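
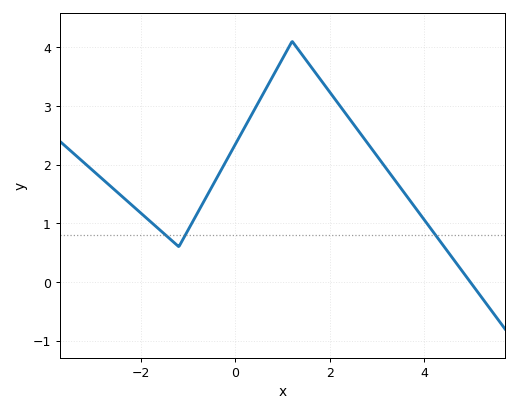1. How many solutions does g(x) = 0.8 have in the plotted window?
3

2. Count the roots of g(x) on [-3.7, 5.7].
1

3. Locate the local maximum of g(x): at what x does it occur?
1.2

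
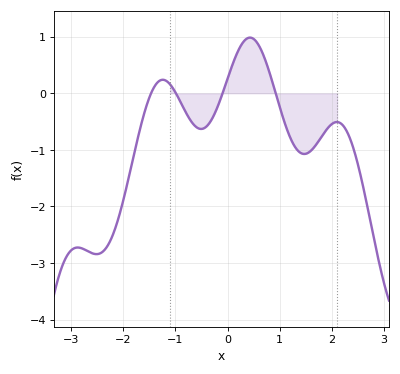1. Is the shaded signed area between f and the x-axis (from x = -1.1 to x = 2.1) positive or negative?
negative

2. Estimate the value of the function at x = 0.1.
0.521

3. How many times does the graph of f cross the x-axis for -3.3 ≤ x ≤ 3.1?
4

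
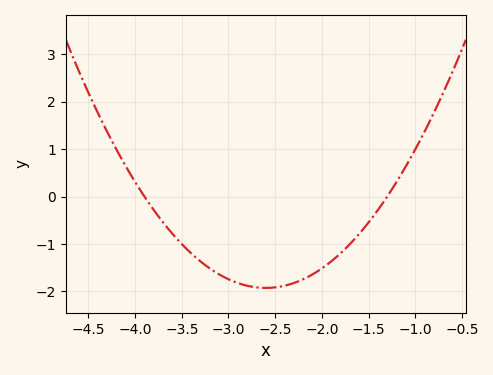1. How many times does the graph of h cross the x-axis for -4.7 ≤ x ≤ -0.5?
2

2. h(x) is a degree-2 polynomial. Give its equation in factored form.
y = 1.14(x + 3.9)(x + 1.3)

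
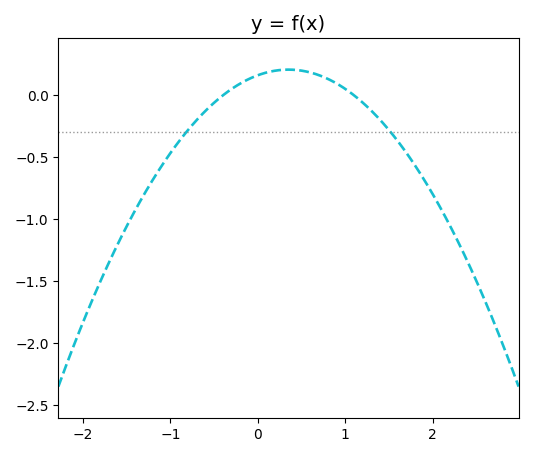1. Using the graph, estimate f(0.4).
0.207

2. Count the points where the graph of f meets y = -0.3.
2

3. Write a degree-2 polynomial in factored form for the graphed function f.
y = -0.37(x + 0.4)(x - 1.1)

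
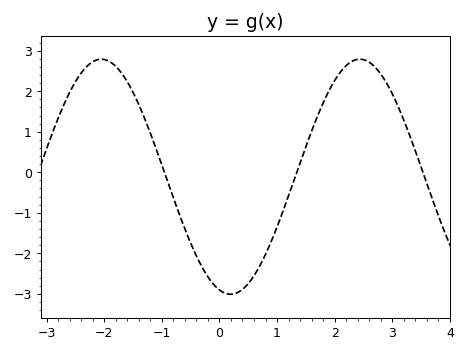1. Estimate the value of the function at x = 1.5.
0.6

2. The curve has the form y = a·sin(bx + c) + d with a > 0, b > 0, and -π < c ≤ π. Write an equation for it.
y = 2.9sin(1.4x - 1.8) - 0.11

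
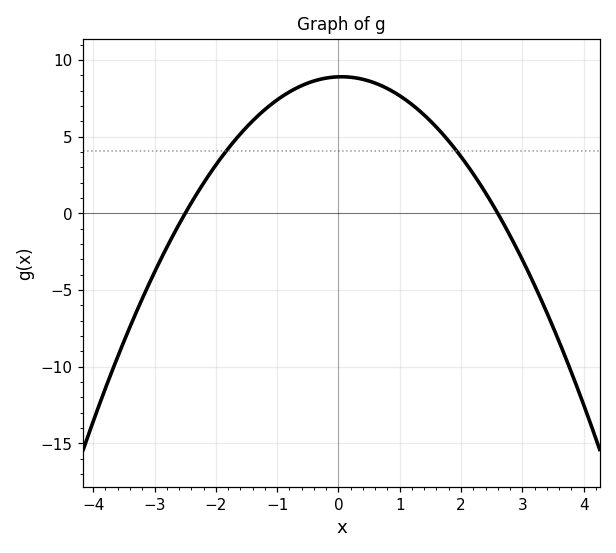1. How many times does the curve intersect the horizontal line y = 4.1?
2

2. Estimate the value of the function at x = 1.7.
5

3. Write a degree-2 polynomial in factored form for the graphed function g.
y = -1.37(x + 2.5)(x - 2.6)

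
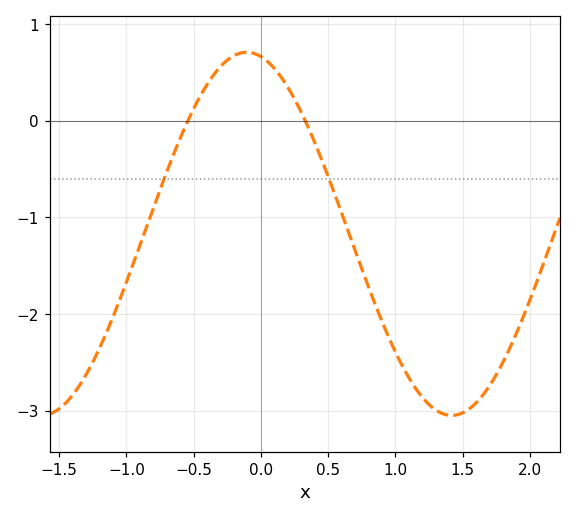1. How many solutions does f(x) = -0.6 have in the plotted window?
2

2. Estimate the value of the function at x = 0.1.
0.5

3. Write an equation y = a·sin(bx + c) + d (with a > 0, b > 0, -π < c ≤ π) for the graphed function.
y = 1.88sin(2.1x + 1.8) - 1.17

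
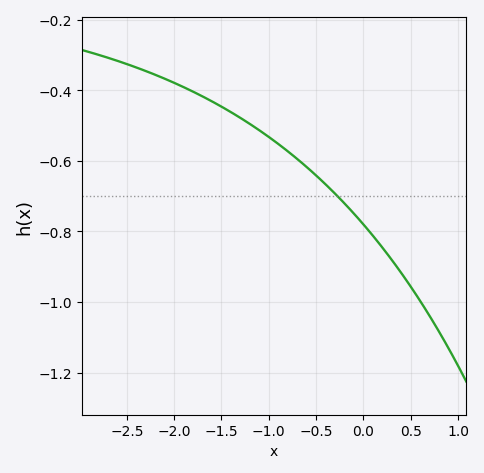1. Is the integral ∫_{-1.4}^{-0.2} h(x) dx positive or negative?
negative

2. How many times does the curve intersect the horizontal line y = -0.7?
1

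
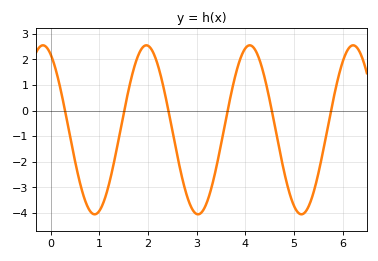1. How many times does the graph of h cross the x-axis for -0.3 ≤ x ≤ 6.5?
6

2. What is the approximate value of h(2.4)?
0.191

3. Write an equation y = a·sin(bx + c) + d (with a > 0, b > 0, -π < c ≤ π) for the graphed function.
y = 3.3sin(2.96x + 2.03) - 0.75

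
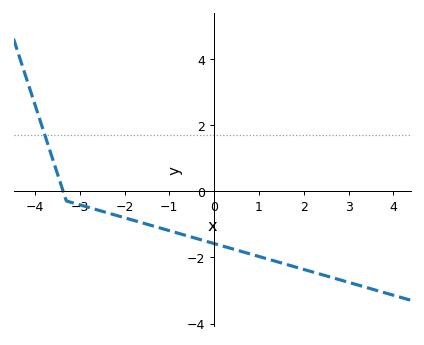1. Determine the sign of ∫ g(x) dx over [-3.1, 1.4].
negative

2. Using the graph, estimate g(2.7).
-2.6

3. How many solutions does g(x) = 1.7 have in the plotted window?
1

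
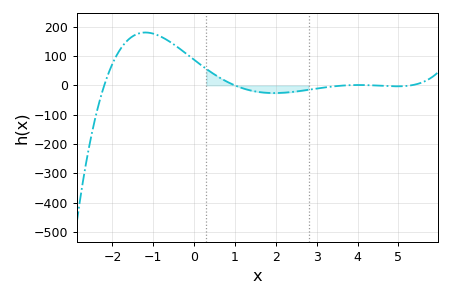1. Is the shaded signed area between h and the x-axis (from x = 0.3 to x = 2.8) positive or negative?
negative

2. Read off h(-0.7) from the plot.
158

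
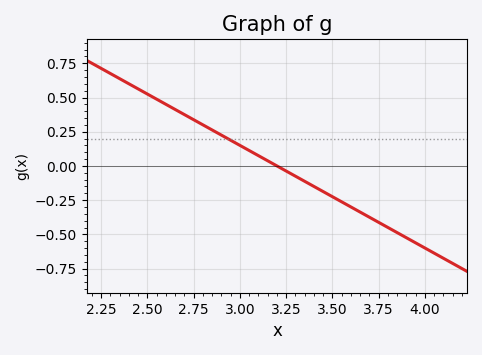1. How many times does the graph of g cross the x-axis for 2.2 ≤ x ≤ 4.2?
1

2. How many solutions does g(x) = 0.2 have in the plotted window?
1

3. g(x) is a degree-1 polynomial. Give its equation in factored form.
y = -0.75(x - 3.2)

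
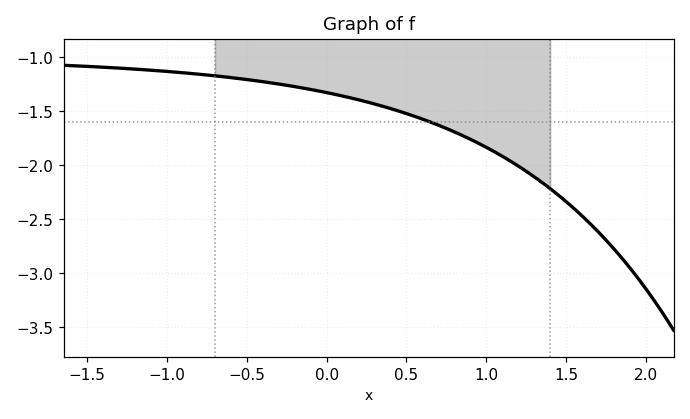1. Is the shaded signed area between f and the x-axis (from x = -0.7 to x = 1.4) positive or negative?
negative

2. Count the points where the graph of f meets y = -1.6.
1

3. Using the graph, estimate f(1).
-1.85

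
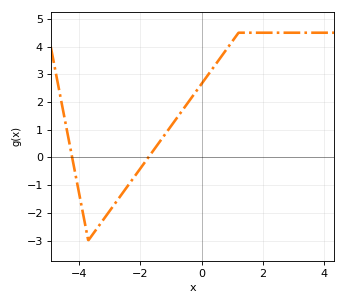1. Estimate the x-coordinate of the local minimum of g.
-3.7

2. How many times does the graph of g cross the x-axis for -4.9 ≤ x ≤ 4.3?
2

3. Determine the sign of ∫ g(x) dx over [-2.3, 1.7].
positive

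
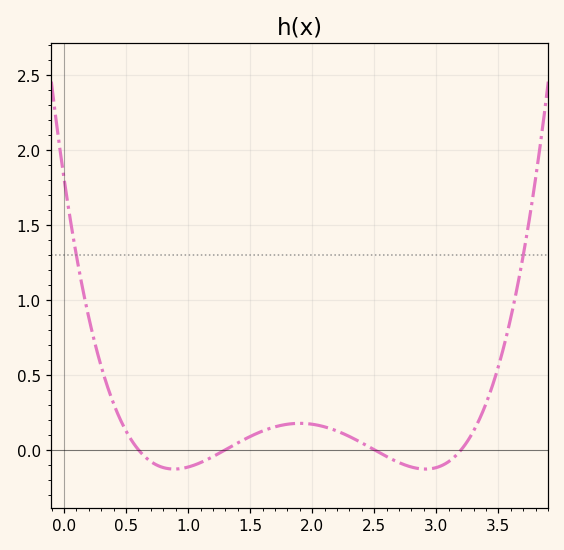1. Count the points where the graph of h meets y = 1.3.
2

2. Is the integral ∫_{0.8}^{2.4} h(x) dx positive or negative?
positive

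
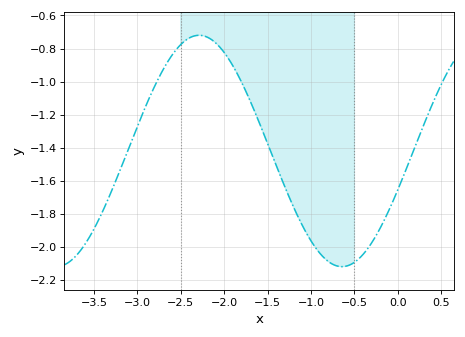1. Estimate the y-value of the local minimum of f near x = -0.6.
-2.12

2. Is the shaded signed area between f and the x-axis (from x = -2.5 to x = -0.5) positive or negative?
negative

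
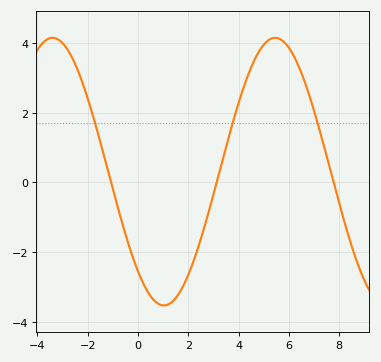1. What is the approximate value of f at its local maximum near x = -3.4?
4.15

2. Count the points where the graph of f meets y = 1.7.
3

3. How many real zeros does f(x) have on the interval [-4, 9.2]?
3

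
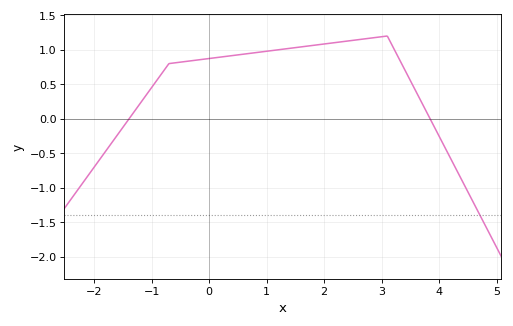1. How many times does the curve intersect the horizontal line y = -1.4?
1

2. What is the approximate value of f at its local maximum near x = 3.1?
1.2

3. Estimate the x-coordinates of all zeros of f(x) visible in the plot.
-1.39, 3.84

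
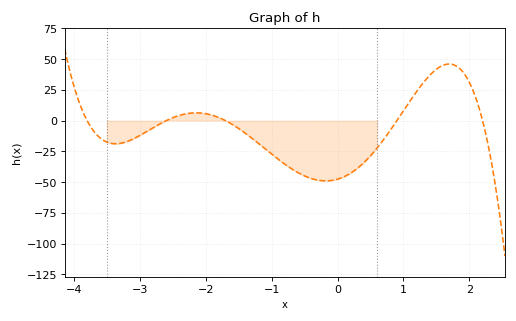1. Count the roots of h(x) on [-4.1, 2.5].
5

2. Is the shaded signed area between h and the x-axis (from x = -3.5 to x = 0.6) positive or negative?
negative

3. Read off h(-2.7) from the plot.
-2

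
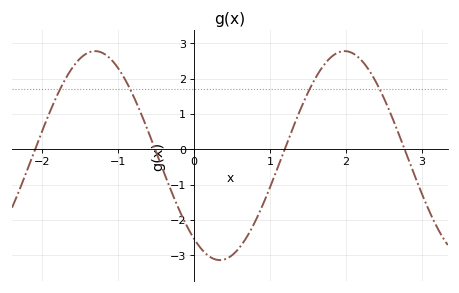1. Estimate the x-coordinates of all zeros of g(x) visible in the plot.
-2.09, -0.513, 1.2, 2.78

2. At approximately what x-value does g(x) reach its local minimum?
0.341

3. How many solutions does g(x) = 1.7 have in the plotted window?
4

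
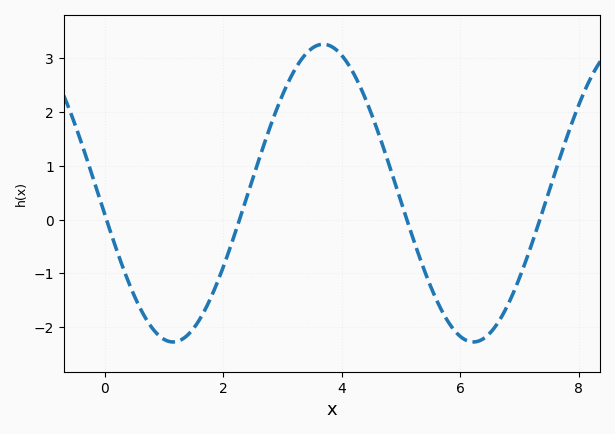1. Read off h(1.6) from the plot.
-1.86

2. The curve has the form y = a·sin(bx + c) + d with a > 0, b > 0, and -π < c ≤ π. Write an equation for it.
y = 2.76sin(1.24x - 3) + 0.49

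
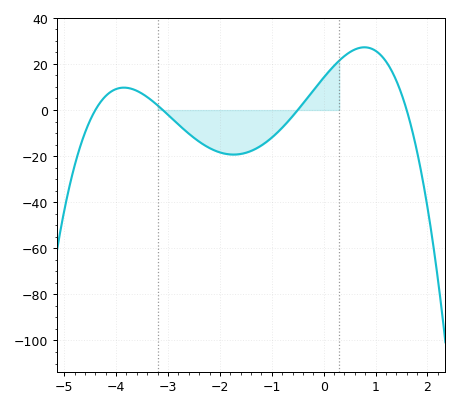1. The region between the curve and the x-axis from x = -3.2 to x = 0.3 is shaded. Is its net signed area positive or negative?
negative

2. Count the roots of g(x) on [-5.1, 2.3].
4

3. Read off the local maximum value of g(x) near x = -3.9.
10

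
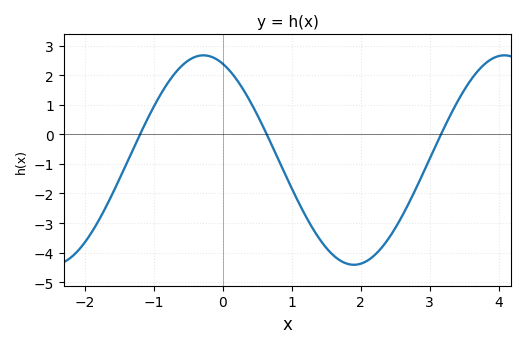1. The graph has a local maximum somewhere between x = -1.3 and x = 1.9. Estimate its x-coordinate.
-0.278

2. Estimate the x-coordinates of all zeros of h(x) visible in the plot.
-1.2, 0.64, 3.17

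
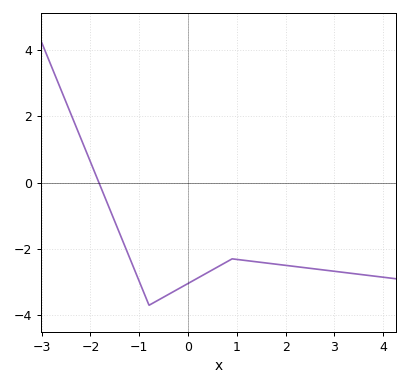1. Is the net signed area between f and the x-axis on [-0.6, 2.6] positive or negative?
negative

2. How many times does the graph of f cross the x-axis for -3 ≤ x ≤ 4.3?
1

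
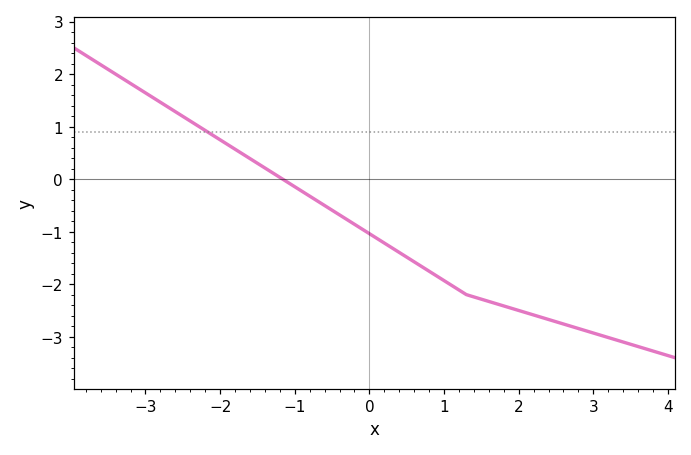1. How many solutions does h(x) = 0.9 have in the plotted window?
1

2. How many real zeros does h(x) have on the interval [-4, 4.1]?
1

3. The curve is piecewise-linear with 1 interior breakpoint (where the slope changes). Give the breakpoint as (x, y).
(1.3, -2.2)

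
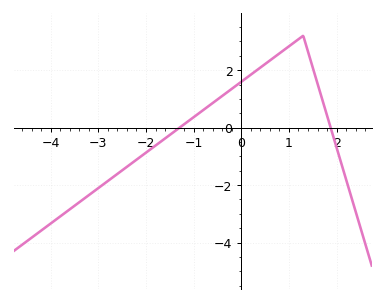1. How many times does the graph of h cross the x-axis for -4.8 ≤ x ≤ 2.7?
2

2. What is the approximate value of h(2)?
-0.696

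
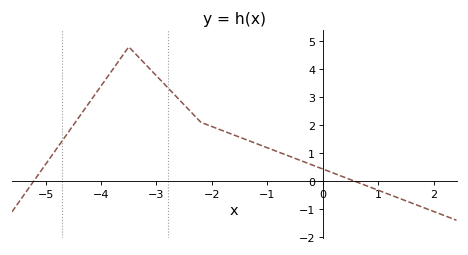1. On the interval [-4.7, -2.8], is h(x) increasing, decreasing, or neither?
neither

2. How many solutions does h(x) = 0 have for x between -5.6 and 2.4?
2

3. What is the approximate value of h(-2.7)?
3.14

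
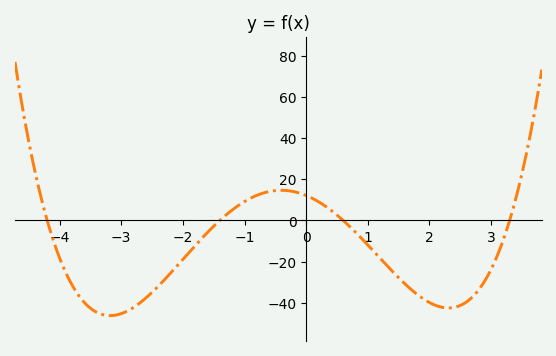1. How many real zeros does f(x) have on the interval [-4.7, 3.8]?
4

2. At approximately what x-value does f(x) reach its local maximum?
-0.403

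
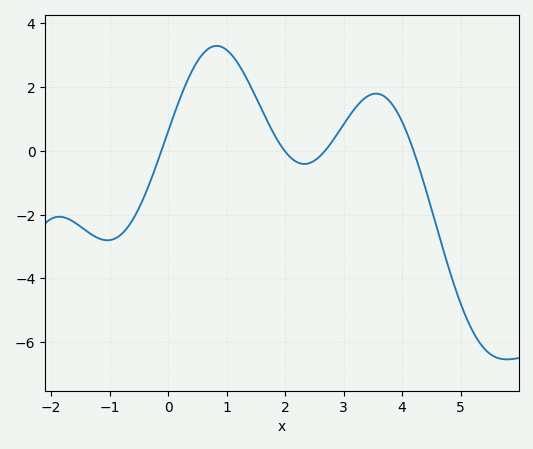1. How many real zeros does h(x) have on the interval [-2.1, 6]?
4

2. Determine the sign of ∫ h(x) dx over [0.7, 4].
positive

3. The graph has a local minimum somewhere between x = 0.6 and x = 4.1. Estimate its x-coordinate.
2.4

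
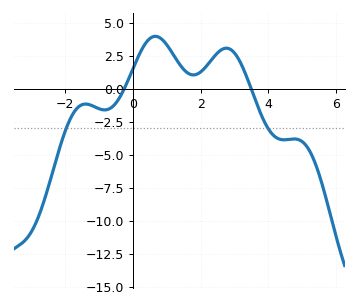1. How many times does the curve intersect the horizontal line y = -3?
2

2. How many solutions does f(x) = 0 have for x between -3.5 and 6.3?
2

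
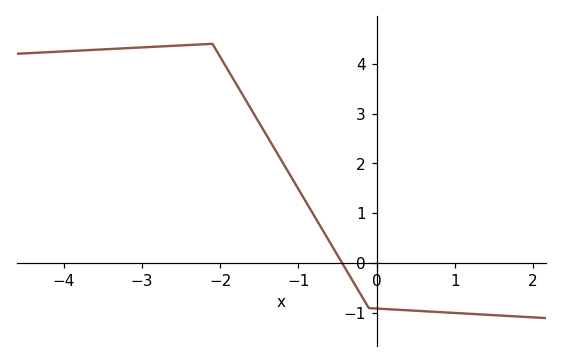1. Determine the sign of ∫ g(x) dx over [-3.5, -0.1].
positive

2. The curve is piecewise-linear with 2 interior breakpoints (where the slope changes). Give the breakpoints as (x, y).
(-2.1, 4.4); (-0.1, -0.9)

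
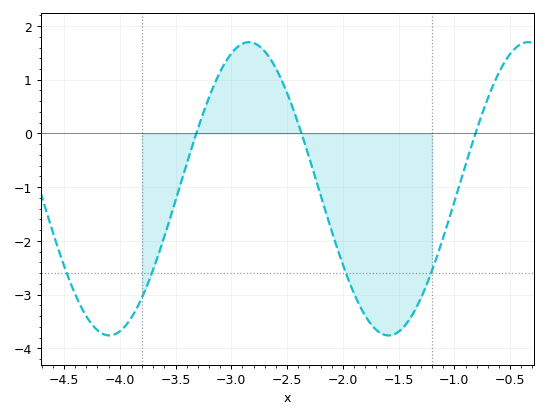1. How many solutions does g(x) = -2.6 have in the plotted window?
4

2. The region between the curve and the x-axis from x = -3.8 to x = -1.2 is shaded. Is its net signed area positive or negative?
negative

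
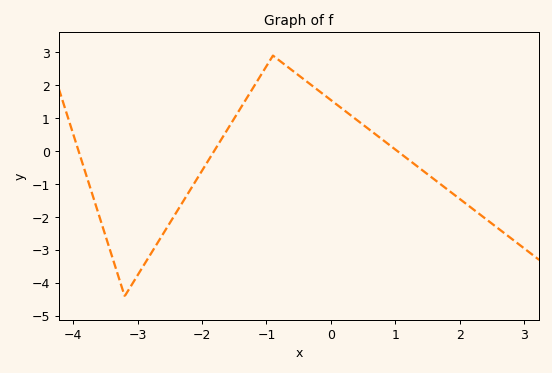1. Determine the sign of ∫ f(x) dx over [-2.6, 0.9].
positive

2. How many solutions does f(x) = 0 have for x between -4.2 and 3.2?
3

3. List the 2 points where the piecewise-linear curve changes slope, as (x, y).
(-3.2, -4.4); (-0.9, 2.9)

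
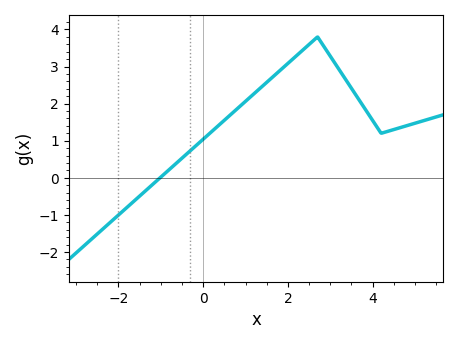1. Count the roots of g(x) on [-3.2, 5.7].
1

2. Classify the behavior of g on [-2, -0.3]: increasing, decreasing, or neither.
increasing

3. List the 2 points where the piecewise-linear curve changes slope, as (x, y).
(2.7, 3.8); (4.2, 1.2)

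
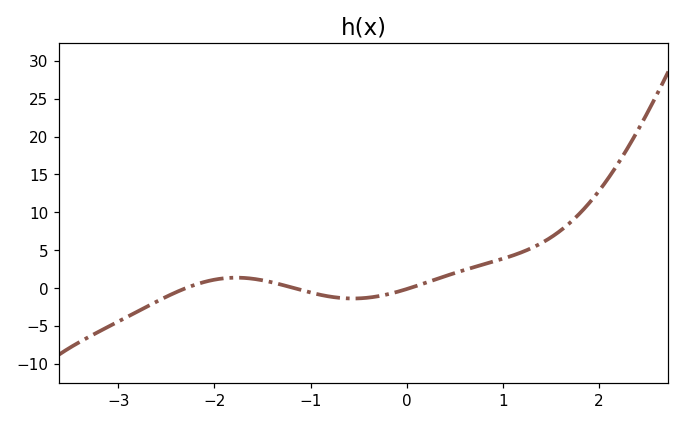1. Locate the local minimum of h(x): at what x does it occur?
-0.557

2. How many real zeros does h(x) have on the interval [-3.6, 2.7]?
3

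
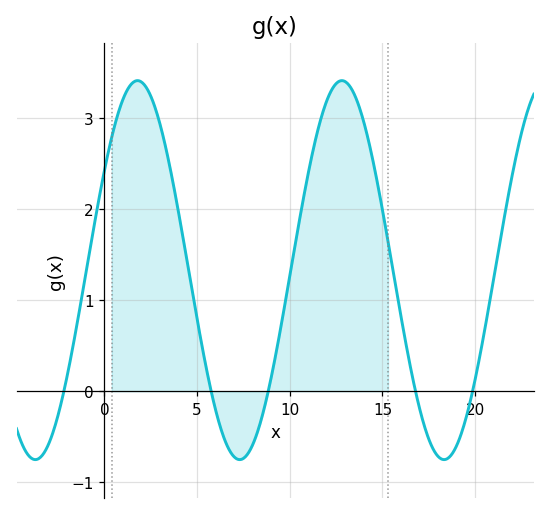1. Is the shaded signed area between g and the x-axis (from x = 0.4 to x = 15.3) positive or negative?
positive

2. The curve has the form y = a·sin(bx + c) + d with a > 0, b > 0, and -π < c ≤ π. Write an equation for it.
y = 2.08sin(0.57x + 0.55) + 1.33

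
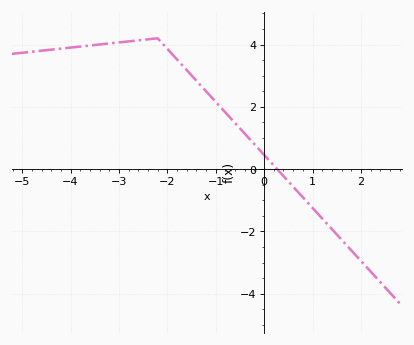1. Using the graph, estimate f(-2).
3.86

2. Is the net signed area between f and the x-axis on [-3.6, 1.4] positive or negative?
positive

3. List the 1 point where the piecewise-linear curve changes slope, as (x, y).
(-2.2, 4.2)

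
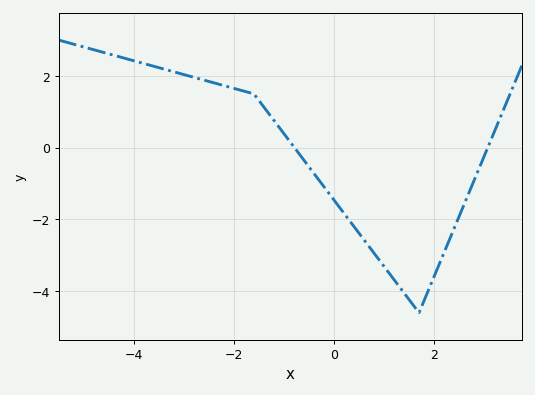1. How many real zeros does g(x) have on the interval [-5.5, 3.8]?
2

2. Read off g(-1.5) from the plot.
1.4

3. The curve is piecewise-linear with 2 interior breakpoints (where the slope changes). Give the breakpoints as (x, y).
(-1.6, 1.5); (1.7, -4.6)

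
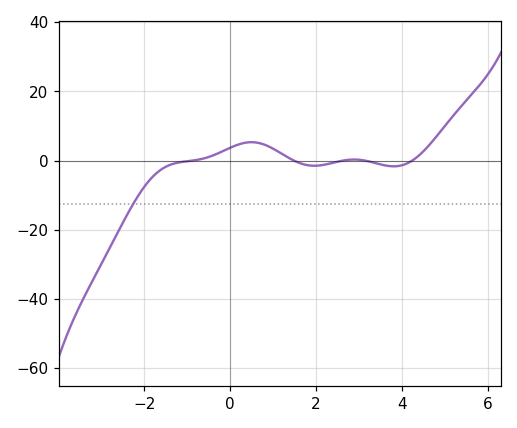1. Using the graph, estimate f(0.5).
6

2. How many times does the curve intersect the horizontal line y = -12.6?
1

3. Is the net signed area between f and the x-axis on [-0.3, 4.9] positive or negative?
positive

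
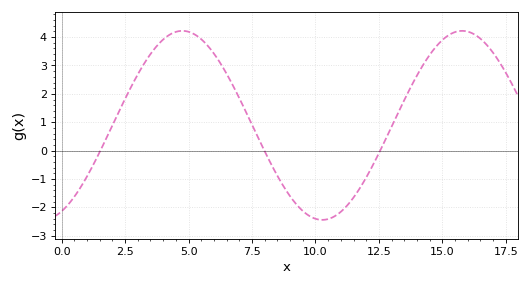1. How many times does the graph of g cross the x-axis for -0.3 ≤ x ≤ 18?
3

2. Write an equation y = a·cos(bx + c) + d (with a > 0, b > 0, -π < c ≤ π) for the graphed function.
y = 3.33cos(0.57x - 2.71) + 0.89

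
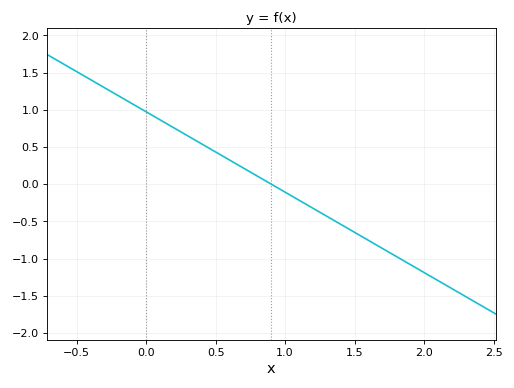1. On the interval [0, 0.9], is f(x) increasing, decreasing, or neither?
decreasing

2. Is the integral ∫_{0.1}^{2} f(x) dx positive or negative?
negative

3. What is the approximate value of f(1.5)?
-0.648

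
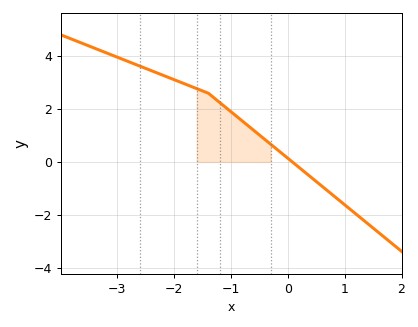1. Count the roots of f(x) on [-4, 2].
1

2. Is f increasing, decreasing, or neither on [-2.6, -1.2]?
decreasing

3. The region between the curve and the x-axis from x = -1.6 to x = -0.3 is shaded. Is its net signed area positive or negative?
positive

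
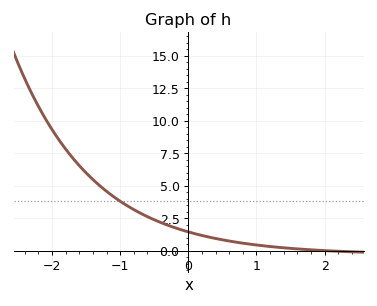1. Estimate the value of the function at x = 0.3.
1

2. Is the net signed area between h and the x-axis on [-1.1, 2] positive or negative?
positive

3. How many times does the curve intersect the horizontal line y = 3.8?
1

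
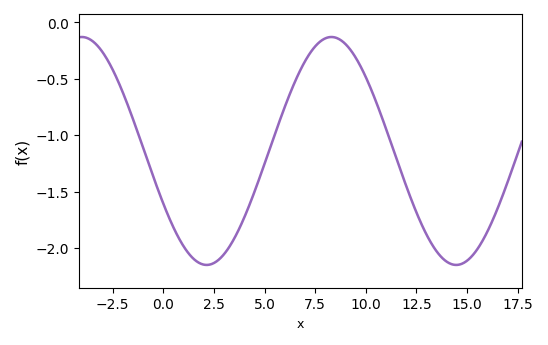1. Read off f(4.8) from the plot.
-1.35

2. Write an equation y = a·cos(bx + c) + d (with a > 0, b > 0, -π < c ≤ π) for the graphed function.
y = 1.01cos(0.51x + 2.05) - 1.14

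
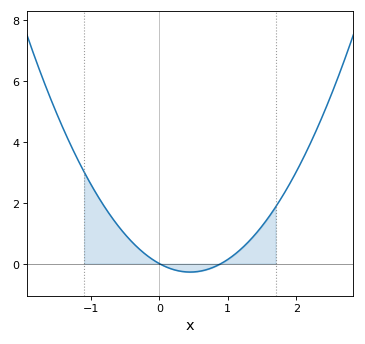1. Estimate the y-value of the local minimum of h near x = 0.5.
-0.277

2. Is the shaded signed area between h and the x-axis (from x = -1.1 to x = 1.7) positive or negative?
positive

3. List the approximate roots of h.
0, 0.9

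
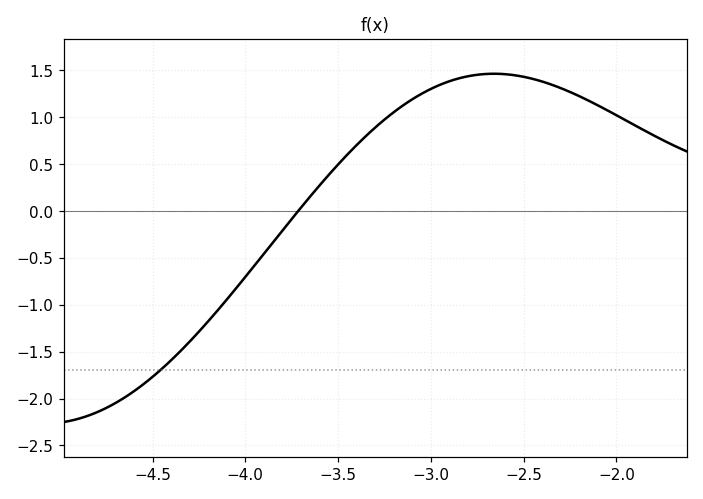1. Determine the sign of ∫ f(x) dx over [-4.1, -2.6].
positive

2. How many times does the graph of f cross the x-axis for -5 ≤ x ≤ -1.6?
1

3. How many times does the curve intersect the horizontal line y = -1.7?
1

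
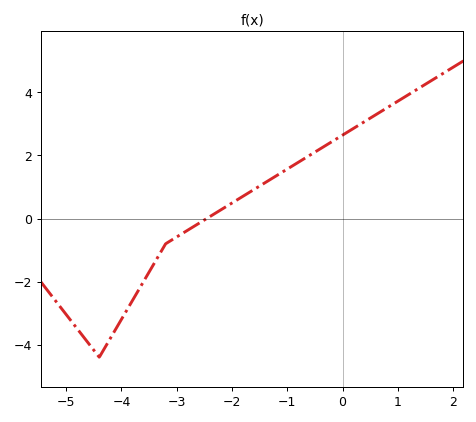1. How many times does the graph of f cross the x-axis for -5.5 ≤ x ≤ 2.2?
1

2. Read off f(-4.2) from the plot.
-3.8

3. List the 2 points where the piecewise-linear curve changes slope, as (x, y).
(-4.4, -4.4); (-3.2, -0.8)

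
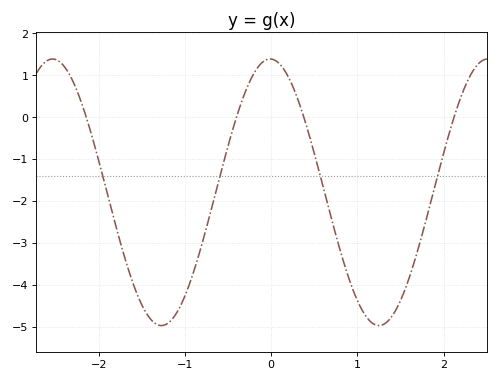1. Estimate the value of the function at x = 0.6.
-1.6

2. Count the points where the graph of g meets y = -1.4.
4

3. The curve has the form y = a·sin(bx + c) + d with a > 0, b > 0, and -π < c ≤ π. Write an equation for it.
y = 3.18sin(2.5x + 1.6) - 1.79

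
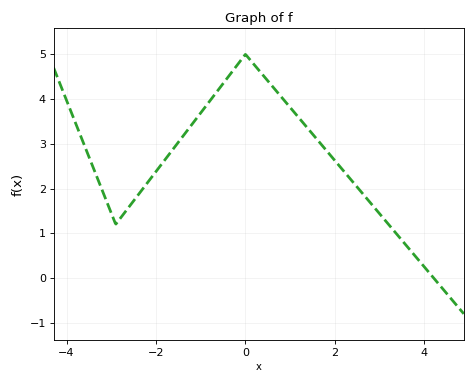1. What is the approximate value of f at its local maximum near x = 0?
5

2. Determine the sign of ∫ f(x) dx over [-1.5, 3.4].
positive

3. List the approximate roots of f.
4.2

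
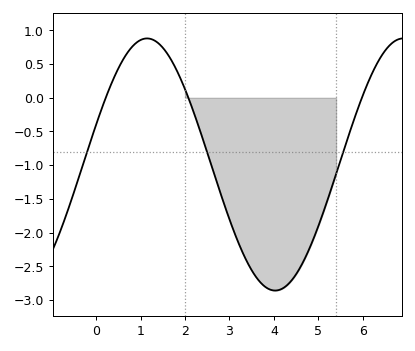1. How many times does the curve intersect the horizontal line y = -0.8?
3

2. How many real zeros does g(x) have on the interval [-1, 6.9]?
3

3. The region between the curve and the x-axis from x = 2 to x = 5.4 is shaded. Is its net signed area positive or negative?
negative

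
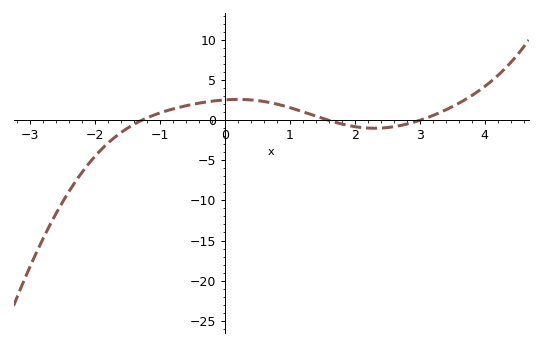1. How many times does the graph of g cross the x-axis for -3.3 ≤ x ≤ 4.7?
3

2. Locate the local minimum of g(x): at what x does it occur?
2.3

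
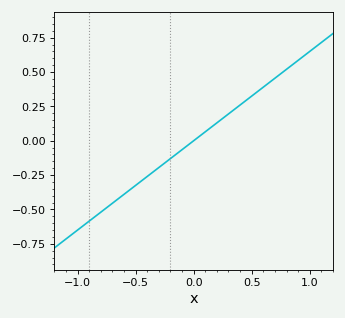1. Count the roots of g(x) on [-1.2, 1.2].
1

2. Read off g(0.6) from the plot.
0.4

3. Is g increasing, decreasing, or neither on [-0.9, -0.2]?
increasing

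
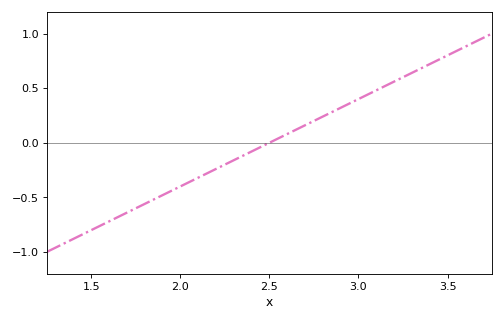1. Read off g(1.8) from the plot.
-0.56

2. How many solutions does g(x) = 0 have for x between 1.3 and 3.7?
1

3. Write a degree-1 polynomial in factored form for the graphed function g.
y = 0.8(x - 2.5)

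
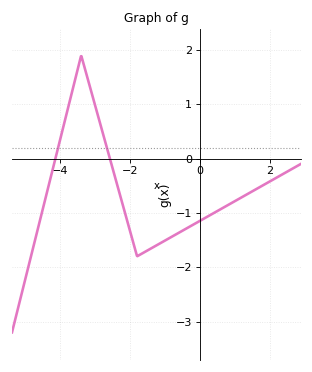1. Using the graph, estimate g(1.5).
-0.6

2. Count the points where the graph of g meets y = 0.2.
2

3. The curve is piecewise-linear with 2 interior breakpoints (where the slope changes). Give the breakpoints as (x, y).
(-3.4, 1.9); (-1.8, -1.8)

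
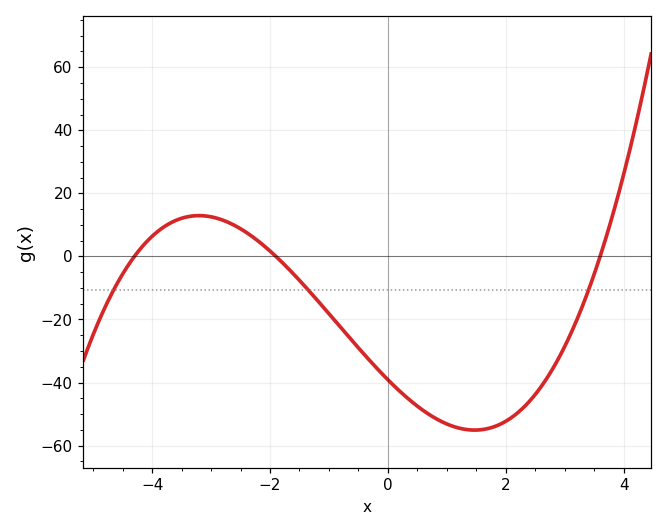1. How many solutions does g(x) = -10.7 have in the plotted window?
3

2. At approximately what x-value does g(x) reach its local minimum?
1.47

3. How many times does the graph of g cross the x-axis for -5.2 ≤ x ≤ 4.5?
3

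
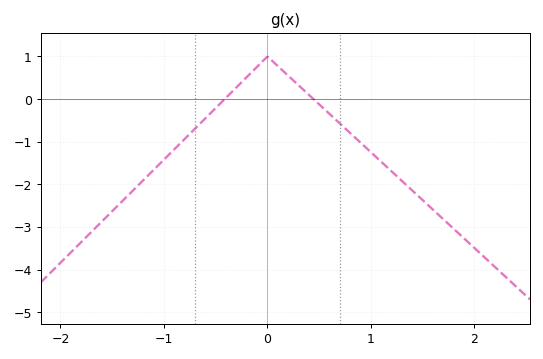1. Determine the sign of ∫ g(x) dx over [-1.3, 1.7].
negative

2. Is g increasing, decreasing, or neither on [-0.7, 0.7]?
neither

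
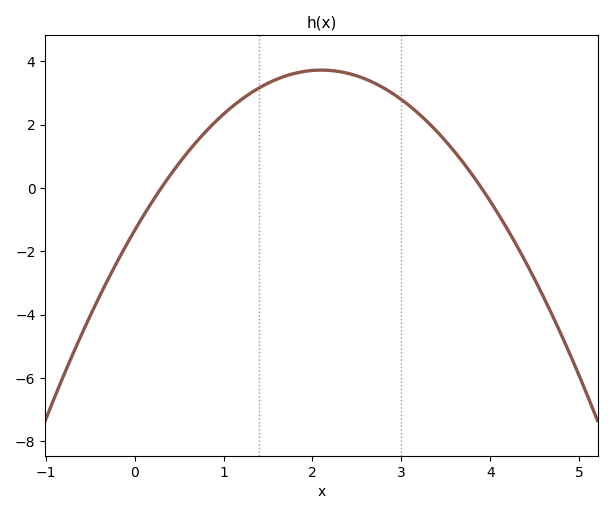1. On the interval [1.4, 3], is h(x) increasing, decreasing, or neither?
neither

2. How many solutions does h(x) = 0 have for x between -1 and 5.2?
2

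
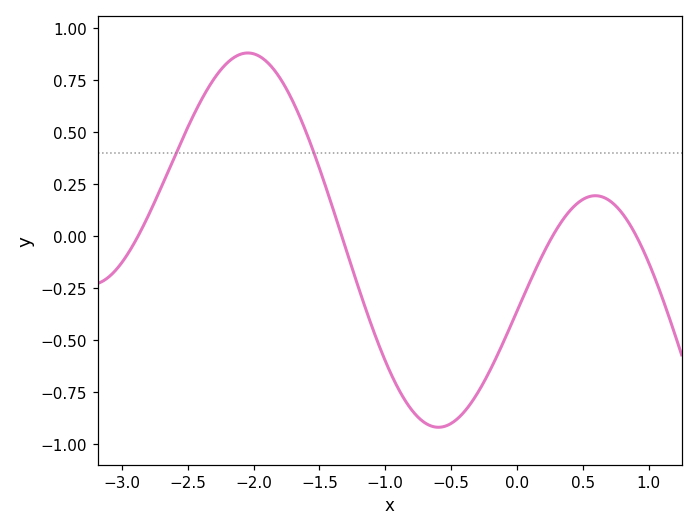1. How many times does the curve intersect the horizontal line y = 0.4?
2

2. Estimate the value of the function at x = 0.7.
0.15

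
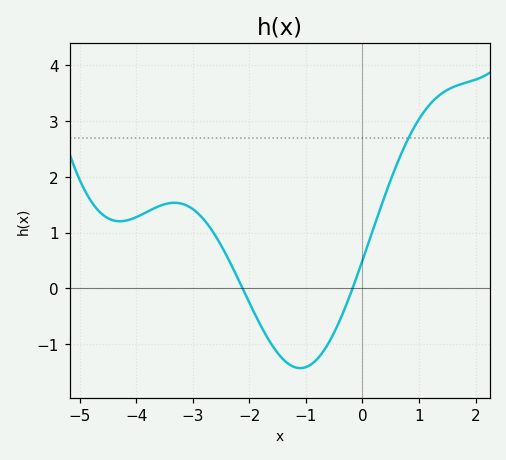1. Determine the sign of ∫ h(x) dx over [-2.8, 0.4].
negative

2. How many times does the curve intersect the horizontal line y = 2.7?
1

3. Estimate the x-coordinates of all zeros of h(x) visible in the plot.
-2.12, -0.176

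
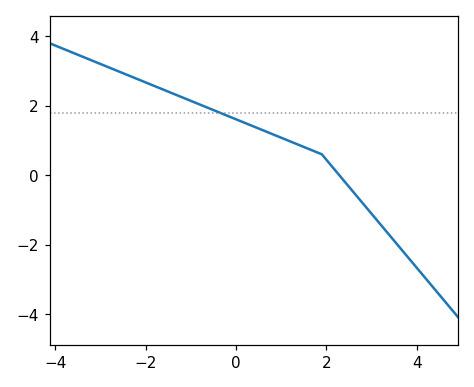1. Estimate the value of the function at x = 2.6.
-0.49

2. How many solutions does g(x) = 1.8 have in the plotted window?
1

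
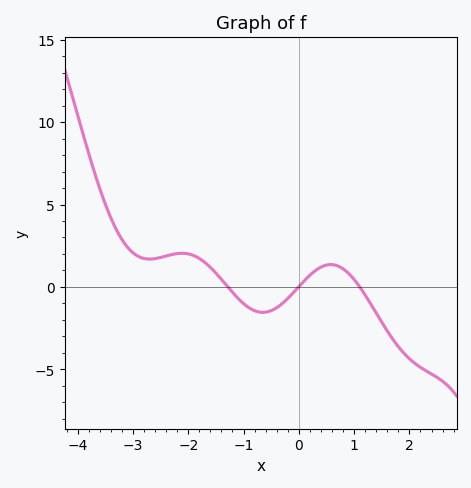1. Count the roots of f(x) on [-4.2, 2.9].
3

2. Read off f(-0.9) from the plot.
-1.26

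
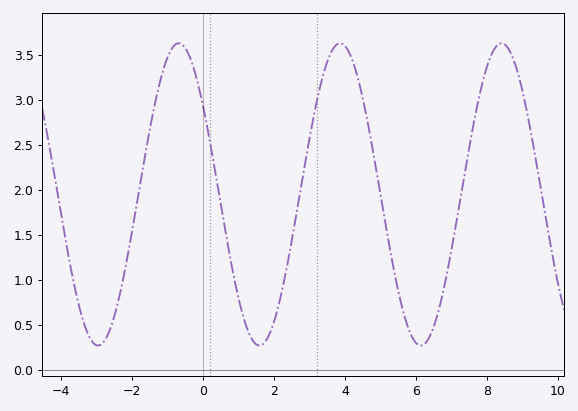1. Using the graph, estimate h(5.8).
0.453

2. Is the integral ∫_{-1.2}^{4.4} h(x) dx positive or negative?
positive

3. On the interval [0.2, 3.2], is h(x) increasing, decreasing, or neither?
neither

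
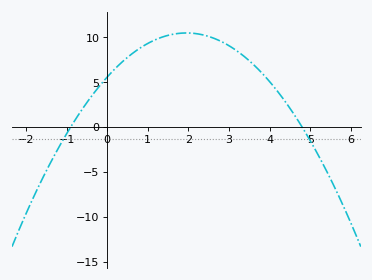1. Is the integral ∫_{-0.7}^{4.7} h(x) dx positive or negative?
positive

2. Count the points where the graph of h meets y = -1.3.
2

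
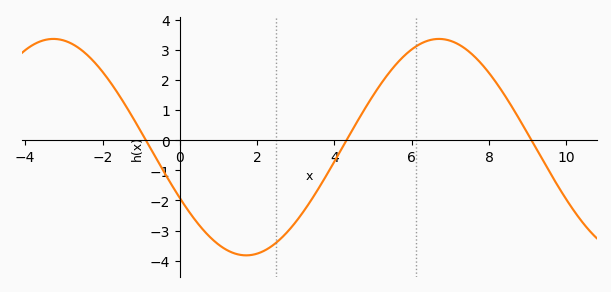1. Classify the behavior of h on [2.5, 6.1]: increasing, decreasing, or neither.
increasing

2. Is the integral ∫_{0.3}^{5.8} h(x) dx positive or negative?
negative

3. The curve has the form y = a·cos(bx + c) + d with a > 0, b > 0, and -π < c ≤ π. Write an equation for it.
y = 3.59cos(0.63x + 2.1) - 0.23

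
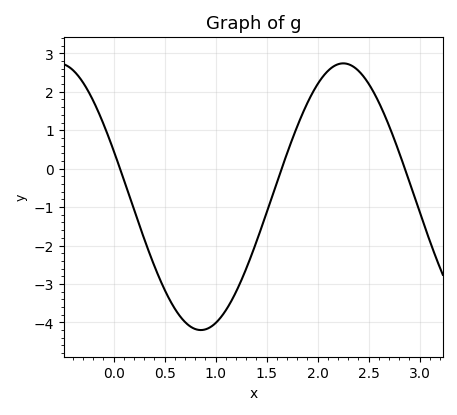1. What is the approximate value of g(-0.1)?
1.16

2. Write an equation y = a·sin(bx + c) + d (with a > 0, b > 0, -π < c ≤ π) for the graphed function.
y = 3.47sin(2.25x + 2.79) - 0.73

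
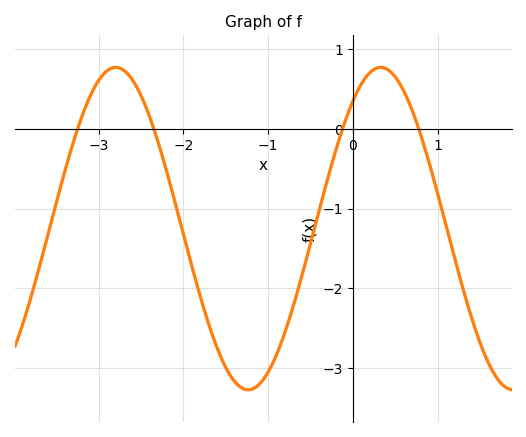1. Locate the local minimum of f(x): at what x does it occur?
-1.24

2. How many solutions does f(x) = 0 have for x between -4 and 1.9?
4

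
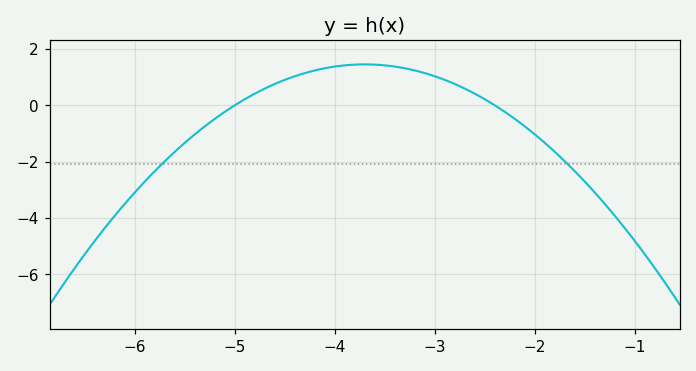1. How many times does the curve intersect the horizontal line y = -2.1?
2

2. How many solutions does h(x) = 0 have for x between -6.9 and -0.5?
2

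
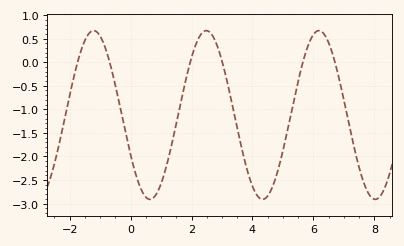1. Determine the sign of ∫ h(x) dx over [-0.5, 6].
negative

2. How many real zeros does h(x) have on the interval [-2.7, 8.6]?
6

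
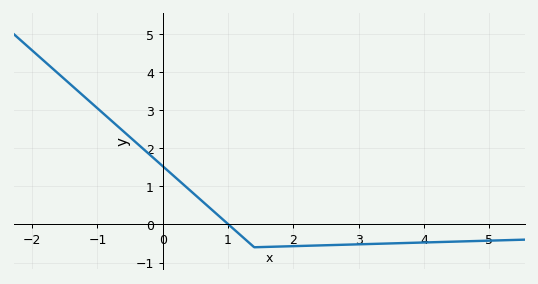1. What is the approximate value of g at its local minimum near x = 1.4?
-0.6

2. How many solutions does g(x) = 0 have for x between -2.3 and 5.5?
1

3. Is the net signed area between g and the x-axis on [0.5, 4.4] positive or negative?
negative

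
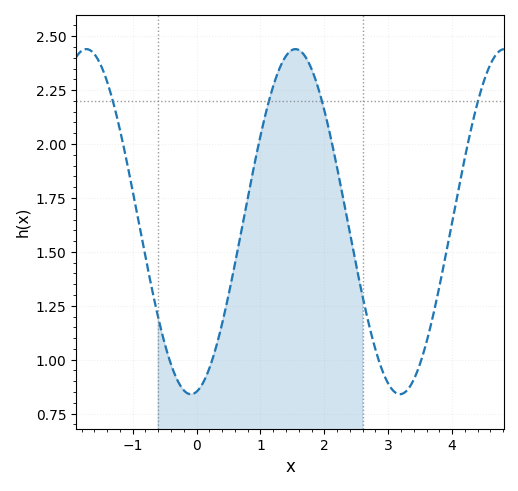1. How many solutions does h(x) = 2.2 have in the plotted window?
4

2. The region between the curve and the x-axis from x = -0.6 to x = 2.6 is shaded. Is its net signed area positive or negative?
positive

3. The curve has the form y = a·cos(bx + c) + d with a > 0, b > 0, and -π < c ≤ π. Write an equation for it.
y = 0.8cos(1.9x - 3) + 1.64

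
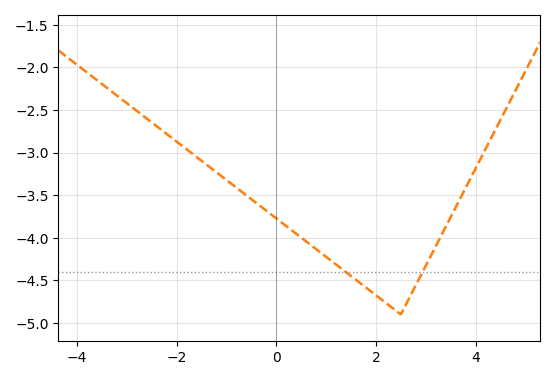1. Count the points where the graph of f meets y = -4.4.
2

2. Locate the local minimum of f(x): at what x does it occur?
2.4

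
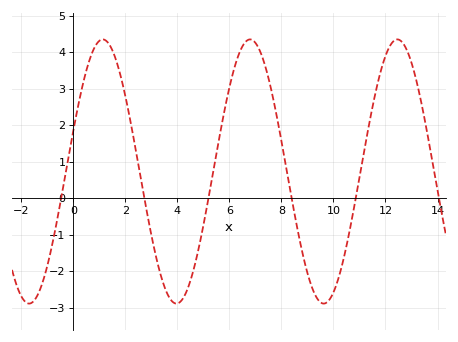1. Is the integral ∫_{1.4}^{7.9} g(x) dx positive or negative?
positive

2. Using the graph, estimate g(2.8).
-0.263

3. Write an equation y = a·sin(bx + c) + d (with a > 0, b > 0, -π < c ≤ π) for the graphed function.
y = 3.62sin(1.11x + 0.312) + 0.73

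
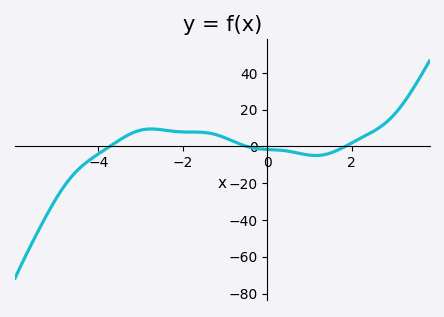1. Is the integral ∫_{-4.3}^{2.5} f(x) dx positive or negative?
positive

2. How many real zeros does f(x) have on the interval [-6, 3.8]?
3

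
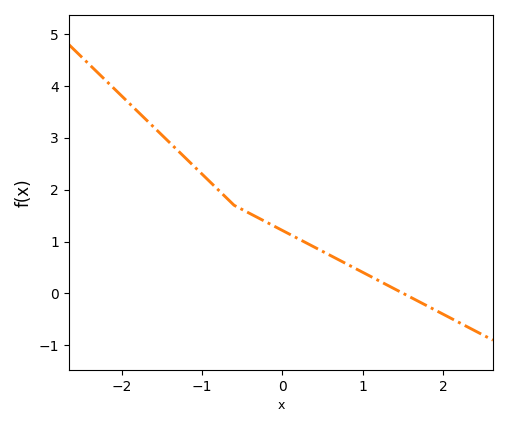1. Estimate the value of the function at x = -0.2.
1.4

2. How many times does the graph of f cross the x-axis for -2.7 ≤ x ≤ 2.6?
1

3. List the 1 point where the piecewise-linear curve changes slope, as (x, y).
(-0.6, 1.7)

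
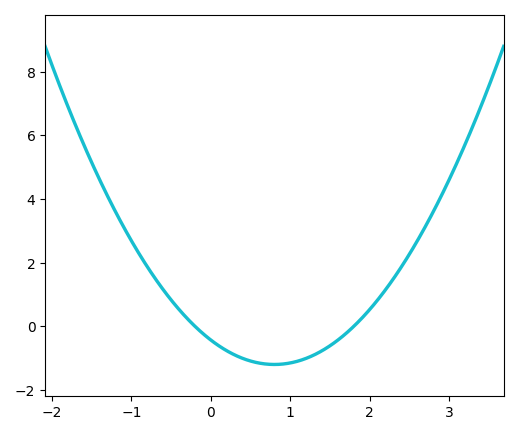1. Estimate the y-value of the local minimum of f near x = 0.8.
-1.2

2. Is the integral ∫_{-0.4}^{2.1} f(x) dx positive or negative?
negative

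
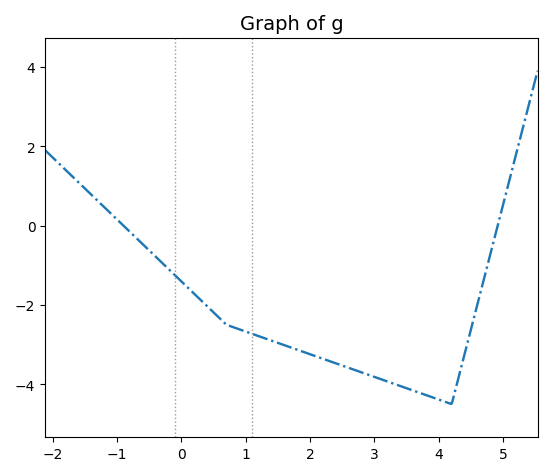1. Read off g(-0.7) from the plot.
-0.4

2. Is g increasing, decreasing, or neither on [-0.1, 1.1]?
decreasing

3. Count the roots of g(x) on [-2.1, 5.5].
2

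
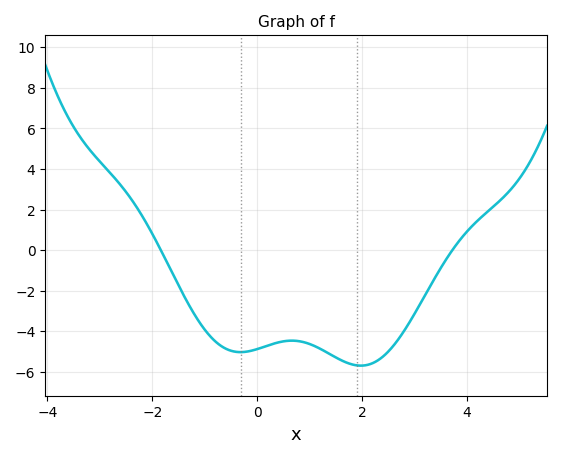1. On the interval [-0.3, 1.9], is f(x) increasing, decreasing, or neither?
neither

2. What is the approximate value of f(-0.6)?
-4.85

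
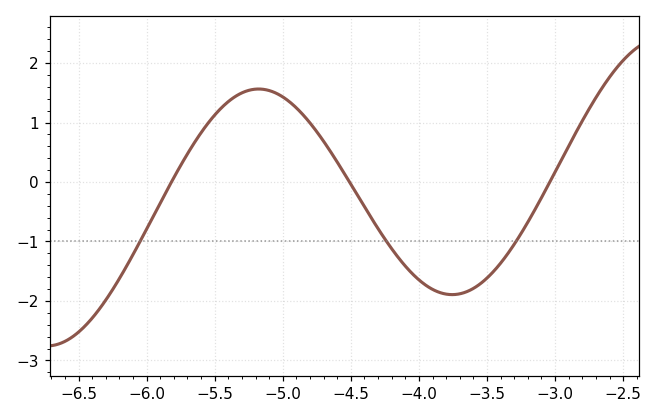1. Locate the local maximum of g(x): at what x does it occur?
-5.18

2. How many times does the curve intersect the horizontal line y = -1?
3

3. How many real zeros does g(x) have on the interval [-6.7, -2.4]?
3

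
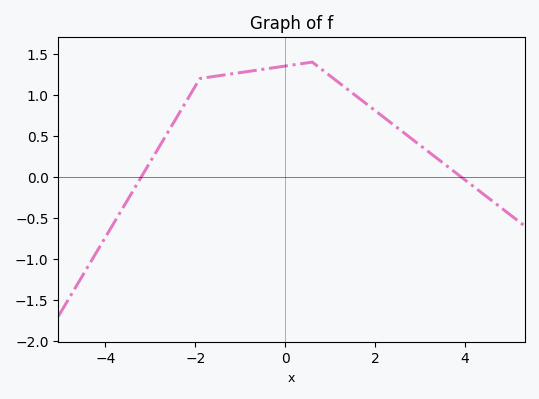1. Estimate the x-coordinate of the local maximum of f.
0.598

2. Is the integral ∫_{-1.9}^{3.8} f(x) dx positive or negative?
positive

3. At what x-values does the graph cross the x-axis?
-3.2, 3.91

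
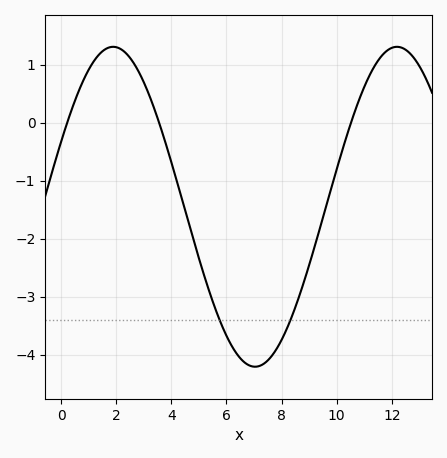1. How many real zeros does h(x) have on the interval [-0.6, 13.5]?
3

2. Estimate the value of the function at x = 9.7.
-1.3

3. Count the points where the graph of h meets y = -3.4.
2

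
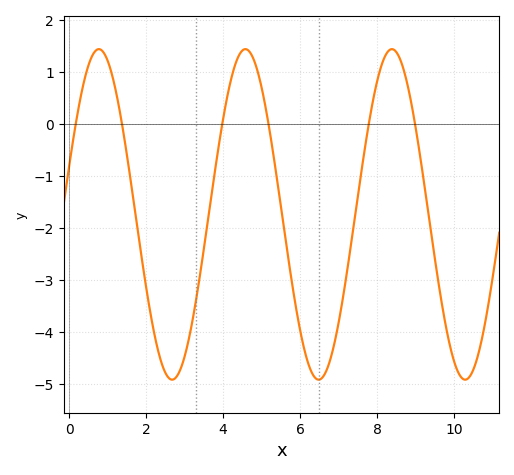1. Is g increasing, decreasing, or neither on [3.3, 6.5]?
neither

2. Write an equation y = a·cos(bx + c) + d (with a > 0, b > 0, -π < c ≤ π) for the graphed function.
y = 3.18cos(1.6x - 1.3) - 1.74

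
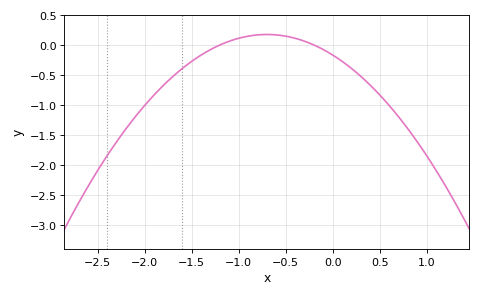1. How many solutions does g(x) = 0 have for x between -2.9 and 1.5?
2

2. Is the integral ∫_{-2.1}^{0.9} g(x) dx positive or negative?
negative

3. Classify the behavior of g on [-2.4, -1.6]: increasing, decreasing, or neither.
increasing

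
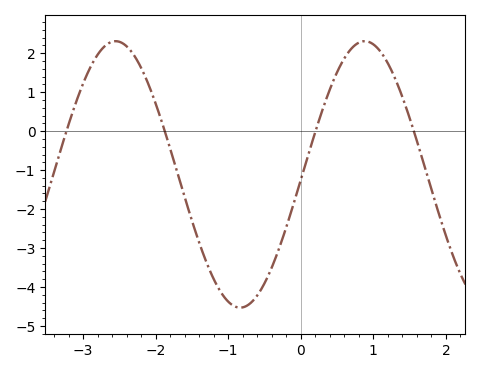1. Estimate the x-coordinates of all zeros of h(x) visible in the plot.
-3.23, -1.88, 0.203, 1.56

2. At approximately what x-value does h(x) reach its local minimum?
-0.835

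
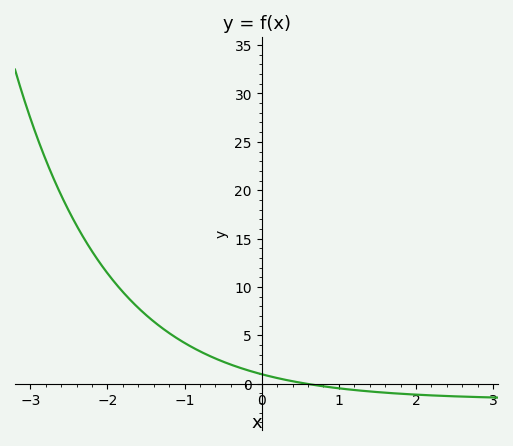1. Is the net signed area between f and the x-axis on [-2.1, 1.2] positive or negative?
positive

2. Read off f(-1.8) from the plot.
9.5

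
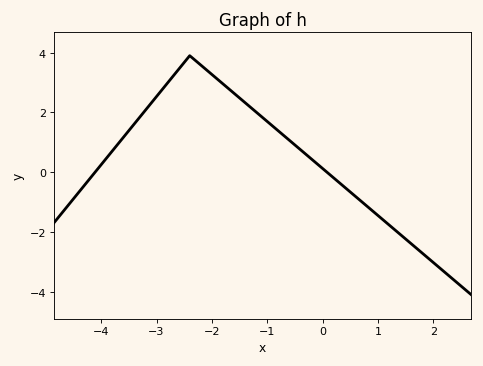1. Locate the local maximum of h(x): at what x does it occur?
-2.4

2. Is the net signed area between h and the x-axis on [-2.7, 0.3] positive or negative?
positive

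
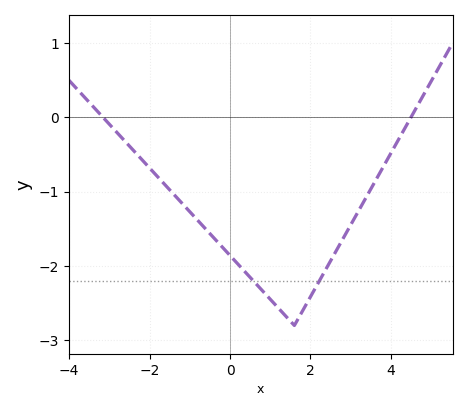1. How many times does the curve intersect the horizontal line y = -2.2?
2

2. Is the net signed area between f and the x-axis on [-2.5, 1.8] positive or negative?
negative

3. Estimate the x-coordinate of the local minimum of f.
1.6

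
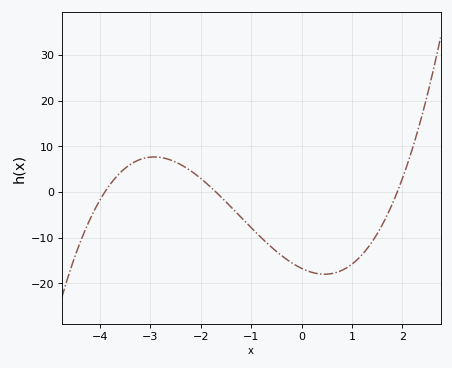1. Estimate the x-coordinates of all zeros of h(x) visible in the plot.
-3.9, -1.7, 1.9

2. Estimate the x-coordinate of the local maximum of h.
-2.92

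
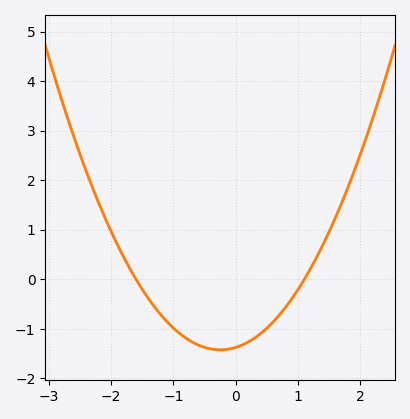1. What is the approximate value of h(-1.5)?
-0.203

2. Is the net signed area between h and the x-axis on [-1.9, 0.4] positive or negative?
negative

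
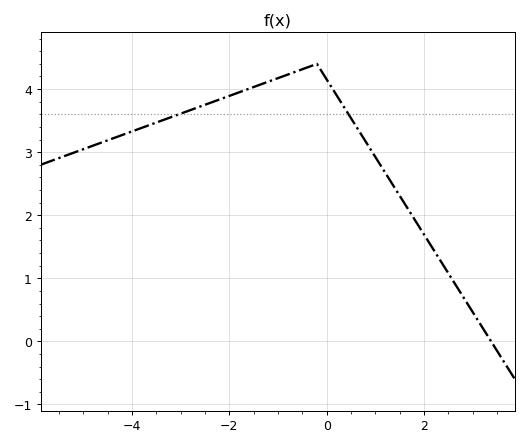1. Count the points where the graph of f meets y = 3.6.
2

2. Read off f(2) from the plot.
1.69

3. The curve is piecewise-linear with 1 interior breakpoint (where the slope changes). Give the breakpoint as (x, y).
(-0.2, 4.4)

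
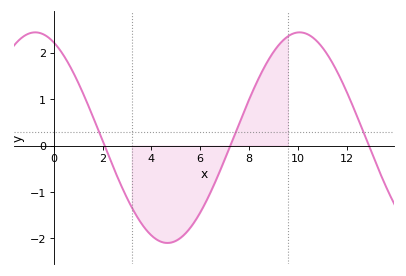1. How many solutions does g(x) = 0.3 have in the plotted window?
3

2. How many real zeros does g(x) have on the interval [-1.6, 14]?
3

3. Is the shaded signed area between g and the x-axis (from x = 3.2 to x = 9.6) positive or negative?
negative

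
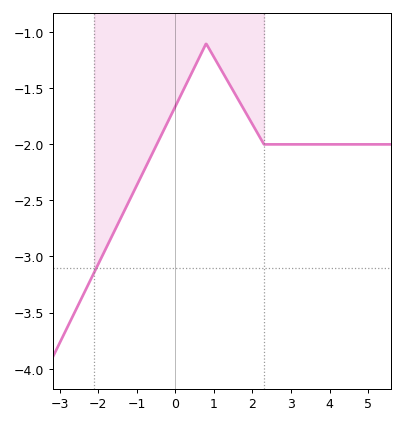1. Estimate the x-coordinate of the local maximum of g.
0.799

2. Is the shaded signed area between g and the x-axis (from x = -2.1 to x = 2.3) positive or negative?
negative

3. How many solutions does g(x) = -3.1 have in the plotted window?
1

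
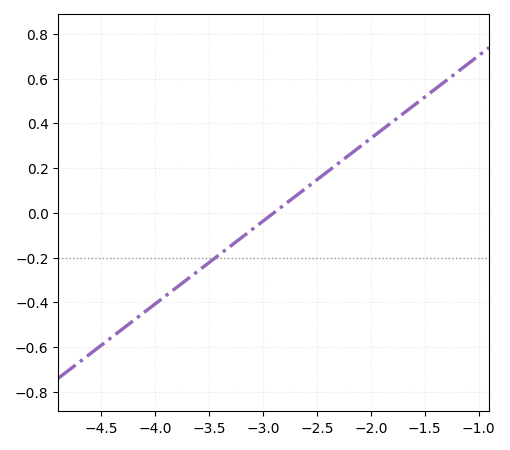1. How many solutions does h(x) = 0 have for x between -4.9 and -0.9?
1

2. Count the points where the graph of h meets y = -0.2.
1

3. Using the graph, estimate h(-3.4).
-0.185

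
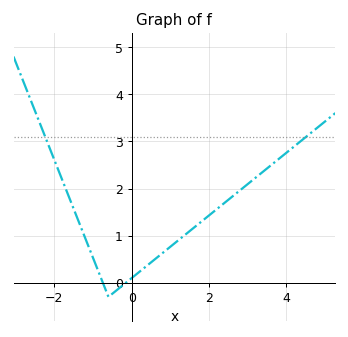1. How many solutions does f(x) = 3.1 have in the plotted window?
2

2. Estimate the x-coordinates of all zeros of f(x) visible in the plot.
-0.744, -0.149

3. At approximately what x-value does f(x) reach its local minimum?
-0.6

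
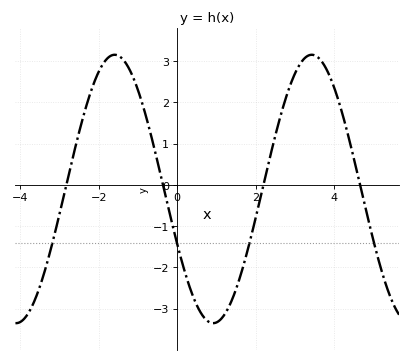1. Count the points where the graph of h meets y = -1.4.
4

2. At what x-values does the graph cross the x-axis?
-2.82, -0.36, 2.2, 4.67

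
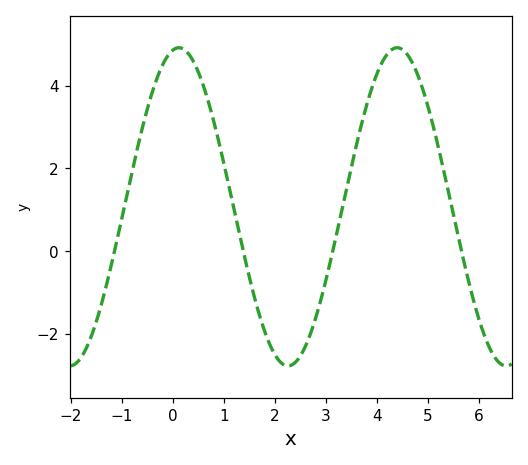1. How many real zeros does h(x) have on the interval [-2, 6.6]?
4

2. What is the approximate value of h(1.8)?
-2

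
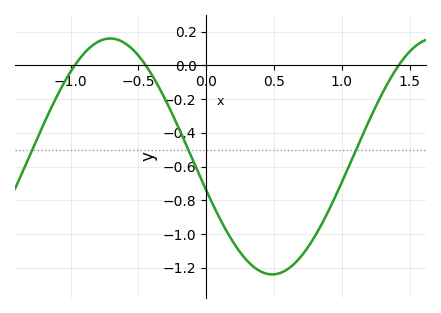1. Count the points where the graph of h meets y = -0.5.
3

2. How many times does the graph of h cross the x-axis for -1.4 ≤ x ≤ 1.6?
3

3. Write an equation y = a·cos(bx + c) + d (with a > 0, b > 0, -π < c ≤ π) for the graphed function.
y = 0.7cos(2.63x + 1.86) - 0.54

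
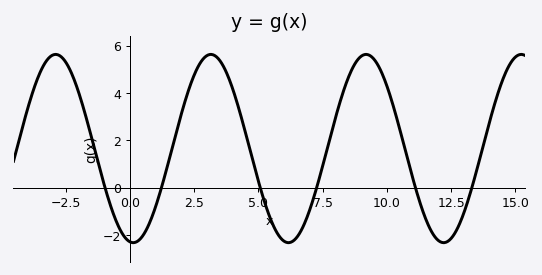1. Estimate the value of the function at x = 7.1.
-0.587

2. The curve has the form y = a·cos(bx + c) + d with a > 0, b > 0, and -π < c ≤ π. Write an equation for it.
y = 3.98cos(1.04x + 3.01) + 1.66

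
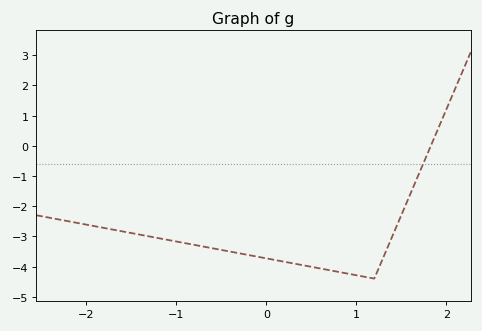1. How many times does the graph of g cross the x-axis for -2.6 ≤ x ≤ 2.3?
1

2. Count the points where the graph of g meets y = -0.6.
1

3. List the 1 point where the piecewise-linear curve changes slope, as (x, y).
(1.2, -4.4)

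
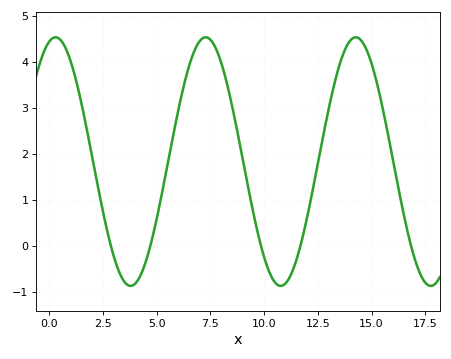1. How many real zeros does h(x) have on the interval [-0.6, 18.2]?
5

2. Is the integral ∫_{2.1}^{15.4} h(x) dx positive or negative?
positive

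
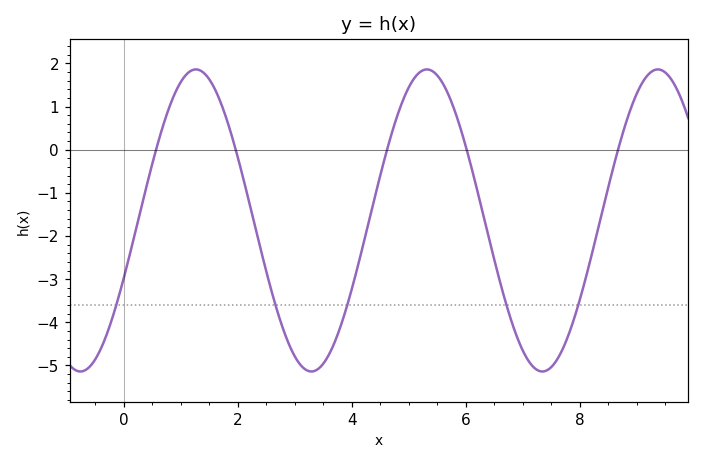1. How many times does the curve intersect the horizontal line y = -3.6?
5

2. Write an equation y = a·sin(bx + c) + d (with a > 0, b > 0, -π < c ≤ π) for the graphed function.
y = 3.5sin(1.6x - 0.39) - 1.64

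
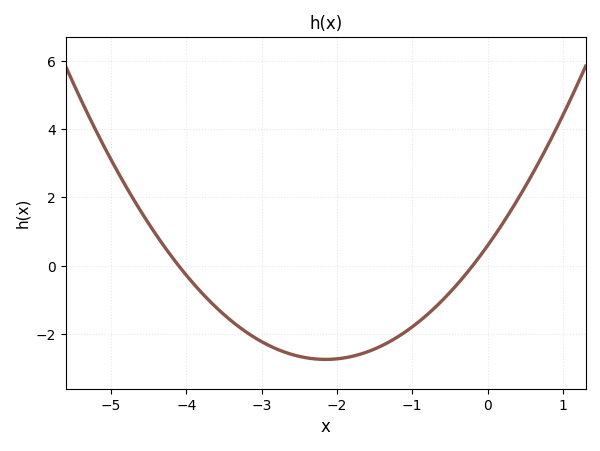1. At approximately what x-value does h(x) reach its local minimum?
-2.1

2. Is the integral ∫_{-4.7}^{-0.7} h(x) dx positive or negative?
negative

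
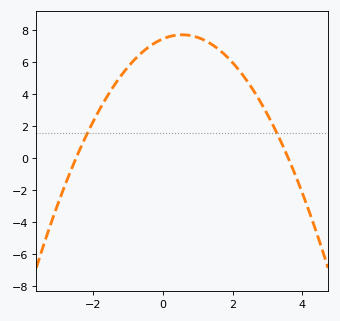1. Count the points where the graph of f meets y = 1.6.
2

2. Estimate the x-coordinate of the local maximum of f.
0.6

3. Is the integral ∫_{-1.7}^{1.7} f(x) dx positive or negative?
positive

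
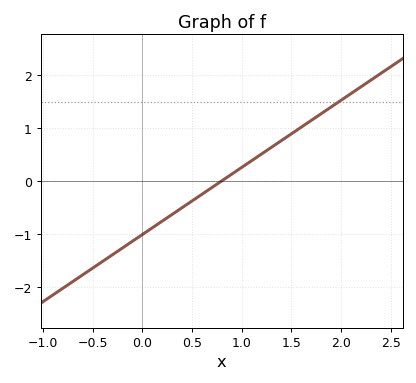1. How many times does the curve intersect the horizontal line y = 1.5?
1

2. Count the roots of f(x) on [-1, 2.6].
1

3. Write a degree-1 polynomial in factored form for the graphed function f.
y = 1.27(x - 0.8)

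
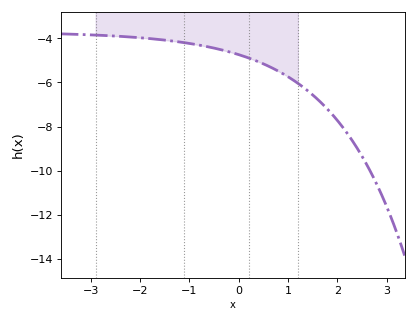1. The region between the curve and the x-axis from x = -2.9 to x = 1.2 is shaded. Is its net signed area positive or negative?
negative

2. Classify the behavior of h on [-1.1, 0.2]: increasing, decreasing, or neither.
decreasing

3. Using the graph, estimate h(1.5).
-6.6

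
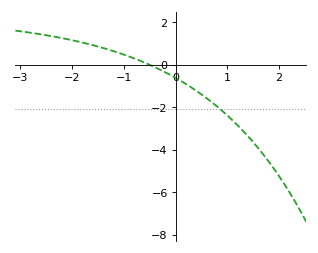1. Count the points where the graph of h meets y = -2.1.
1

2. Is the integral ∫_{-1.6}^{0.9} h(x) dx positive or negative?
negative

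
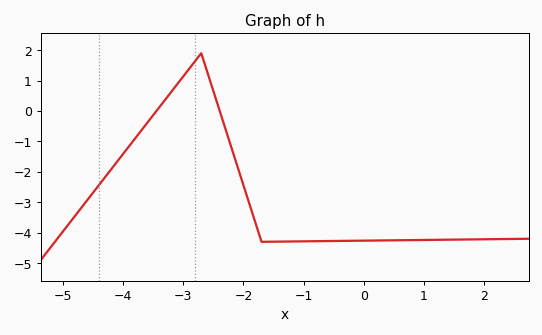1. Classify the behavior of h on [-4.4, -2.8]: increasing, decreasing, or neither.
increasing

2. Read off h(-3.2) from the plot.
0.6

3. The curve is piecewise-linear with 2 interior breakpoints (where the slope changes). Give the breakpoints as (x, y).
(-2.7, 1.9); (-1.7, -4.3)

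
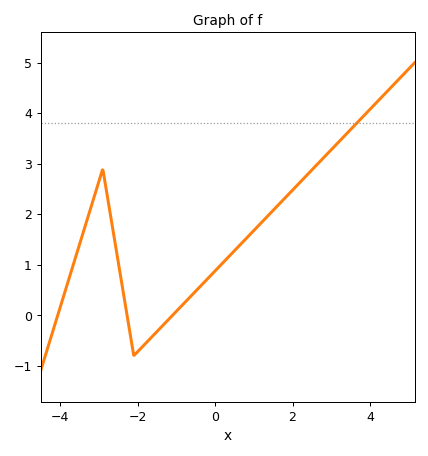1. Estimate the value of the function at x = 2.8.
3.12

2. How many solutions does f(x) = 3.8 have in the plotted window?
1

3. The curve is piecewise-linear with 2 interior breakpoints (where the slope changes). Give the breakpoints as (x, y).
(-2.9, 2.9); (-2.1, -0.8)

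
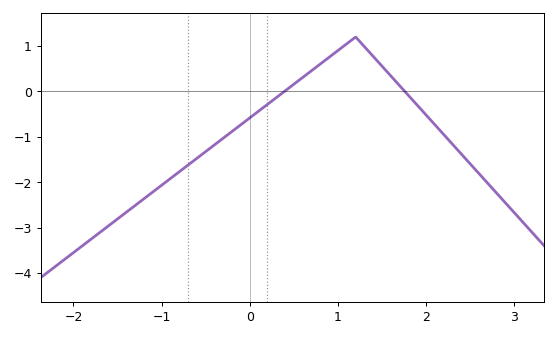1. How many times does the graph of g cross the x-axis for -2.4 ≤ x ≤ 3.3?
2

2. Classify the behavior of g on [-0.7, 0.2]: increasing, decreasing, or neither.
increasing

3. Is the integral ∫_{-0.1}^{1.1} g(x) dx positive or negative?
positive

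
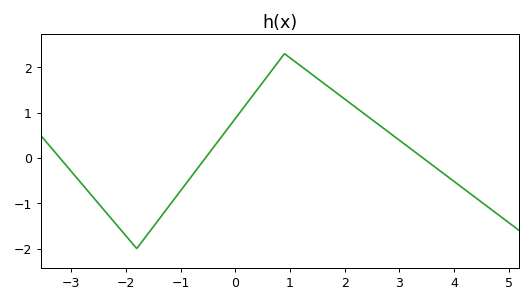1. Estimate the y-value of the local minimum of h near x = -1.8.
-2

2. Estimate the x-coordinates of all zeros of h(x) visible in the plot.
-3.2, -0.6, 3.4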